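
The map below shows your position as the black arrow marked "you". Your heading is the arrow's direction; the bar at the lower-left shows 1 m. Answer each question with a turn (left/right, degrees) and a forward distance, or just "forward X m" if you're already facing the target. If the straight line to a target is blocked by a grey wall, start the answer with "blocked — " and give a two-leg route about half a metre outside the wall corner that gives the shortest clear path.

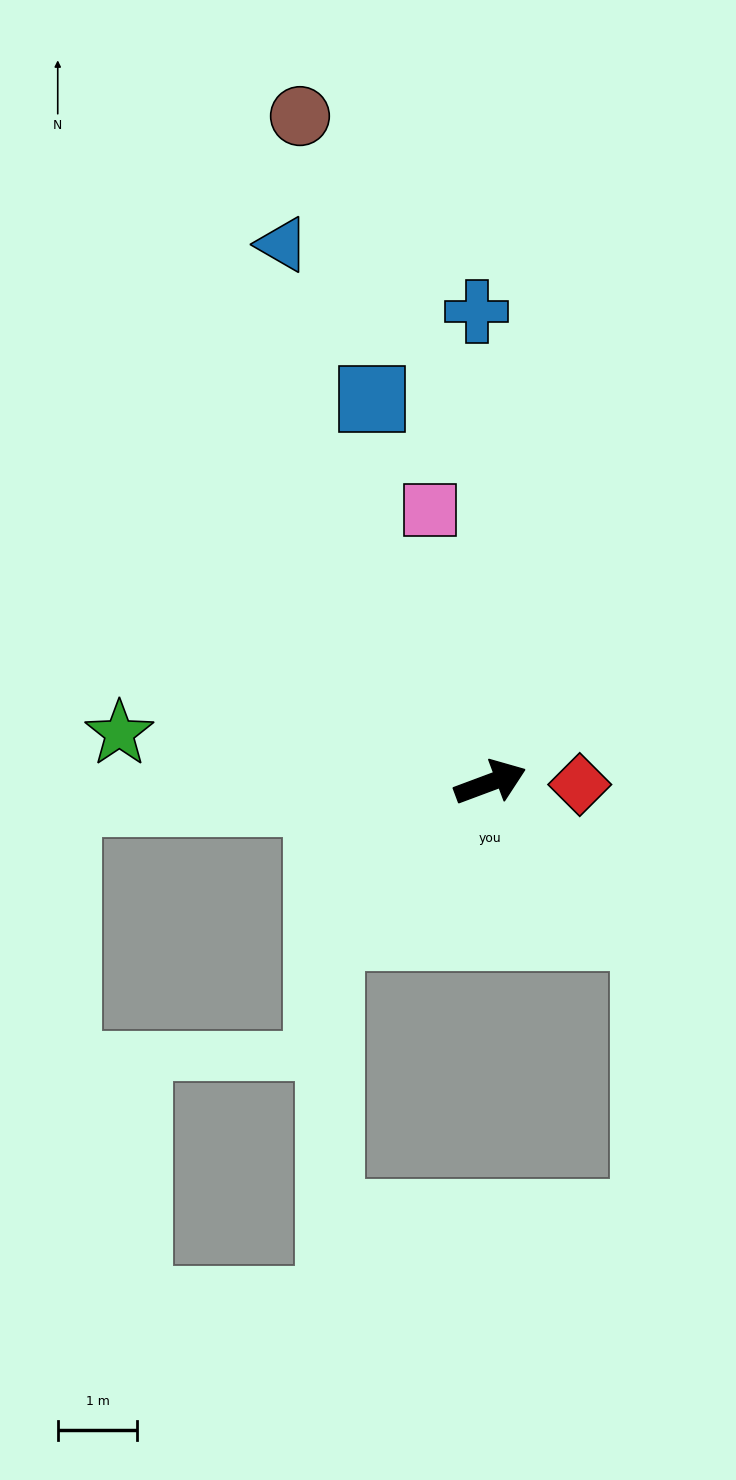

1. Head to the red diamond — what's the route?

turn right 22°, forward 1.1 m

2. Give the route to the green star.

turn left 152°, forward 4.7 m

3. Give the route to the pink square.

turn left 82°, forward 3.5 m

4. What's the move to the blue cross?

turn left 71°, forward 5.9 m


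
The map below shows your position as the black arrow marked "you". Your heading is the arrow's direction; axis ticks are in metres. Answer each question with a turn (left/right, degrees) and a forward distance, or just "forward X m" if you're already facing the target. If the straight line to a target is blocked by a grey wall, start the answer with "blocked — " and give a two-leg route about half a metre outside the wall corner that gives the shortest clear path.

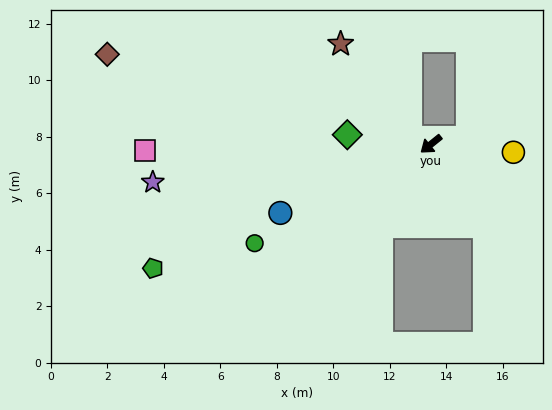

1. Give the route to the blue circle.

turn right 14°, forward 5.9 m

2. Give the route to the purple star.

turn right 31°, forward 9.9 m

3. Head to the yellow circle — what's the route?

turn left 136°, forward 2.9 m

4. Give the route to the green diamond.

turn right 45°, forward 3.0 m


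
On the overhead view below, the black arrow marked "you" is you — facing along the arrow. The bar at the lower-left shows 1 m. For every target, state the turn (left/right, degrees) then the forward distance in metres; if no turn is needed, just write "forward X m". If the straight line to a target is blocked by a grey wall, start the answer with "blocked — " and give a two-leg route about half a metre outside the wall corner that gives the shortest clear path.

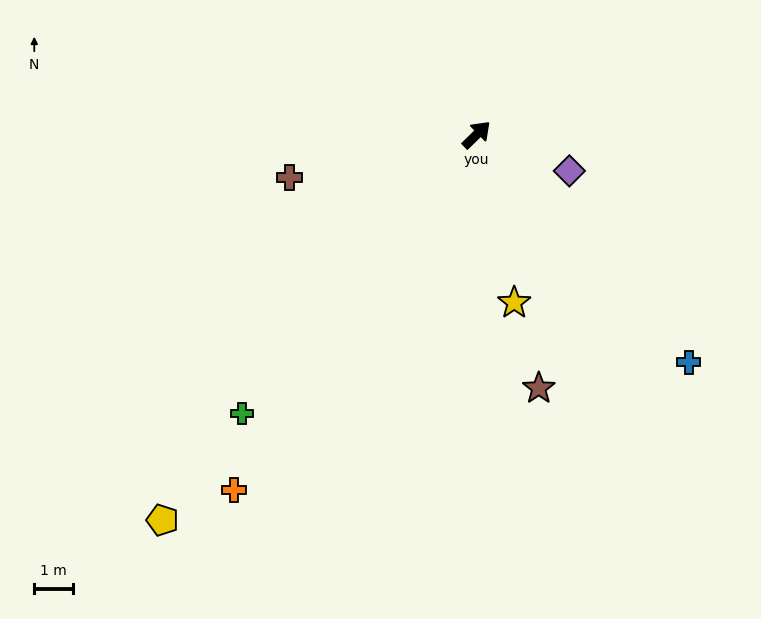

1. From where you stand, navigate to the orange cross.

turn right 169°, forward 11.1 m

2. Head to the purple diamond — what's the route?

turn right 66°, forward 2.6 m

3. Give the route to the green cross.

turn right 174°, forward 9.4 m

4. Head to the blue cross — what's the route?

turn right 91°, forward 8.1 m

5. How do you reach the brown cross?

turn left 149°, forward 5.0 m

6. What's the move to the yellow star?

turn right 122°, forward 4.5 m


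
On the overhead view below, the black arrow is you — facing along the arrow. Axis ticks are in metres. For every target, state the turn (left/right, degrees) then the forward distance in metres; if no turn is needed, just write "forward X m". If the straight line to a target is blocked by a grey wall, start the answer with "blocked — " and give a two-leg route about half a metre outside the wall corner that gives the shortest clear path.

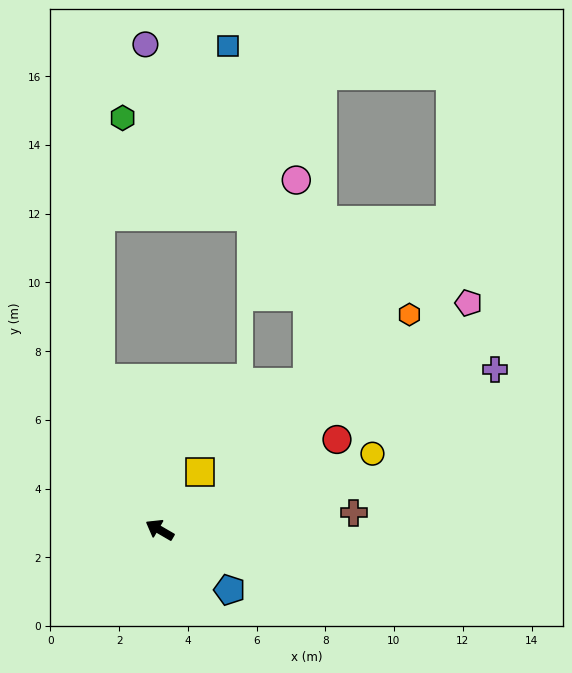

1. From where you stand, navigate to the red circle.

turn right 123°, forward 5.8 m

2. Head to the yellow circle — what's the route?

turn right 130°, forward 6.6 m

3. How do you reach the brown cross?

turn right 145°, forward 5.7 m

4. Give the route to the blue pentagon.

turn left 170°, forward 2.7 m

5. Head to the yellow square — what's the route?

turn right 95°, forward 2.0 m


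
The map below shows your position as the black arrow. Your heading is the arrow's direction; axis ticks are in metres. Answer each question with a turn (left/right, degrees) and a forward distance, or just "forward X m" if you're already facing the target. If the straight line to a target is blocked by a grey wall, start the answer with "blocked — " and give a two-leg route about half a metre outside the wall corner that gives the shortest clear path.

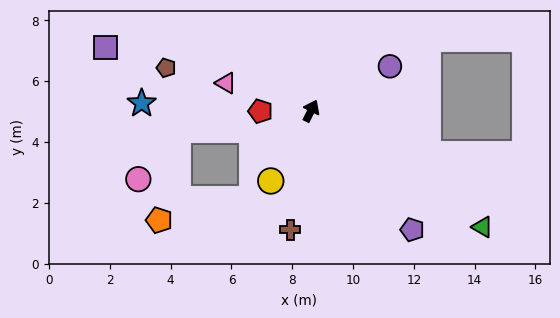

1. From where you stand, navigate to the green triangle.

turn right 98°, forward 6.8 m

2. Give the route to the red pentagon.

turn left 117°, forward 1.7 m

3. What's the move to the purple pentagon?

turn right 113°, forward 5.1 m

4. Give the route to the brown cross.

turn right 164°, forward 4.0 m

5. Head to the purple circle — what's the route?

turn right 34°, forward 3.0 m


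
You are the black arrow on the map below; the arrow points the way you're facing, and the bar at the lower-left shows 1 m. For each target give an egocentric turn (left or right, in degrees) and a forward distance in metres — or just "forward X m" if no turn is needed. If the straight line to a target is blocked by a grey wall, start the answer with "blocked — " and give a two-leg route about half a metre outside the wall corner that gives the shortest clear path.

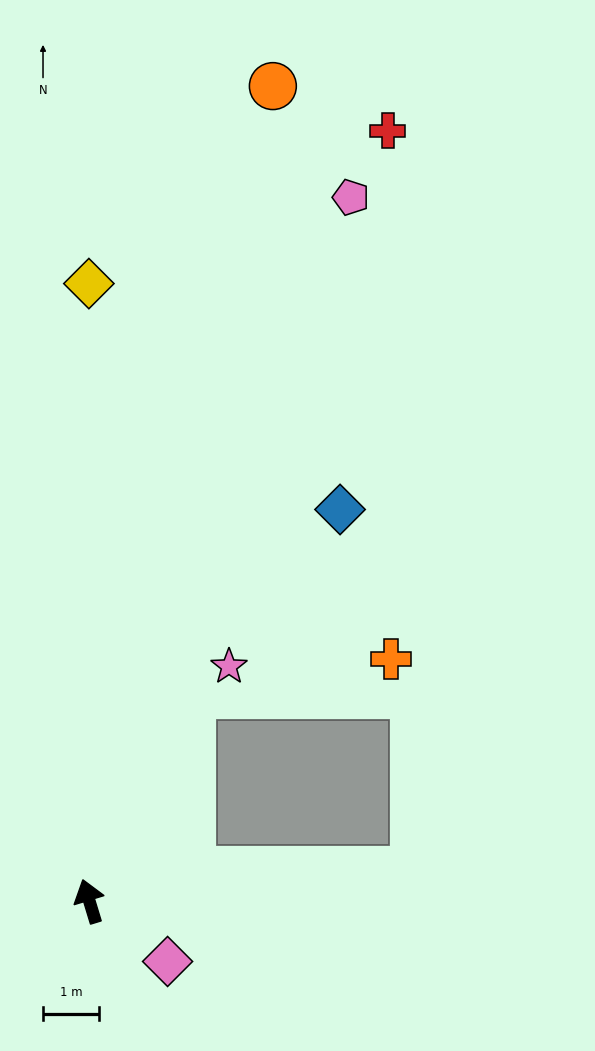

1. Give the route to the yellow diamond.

turn right 17°, forward 11.0 m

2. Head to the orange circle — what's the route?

turn right 30°, forward 14.9 m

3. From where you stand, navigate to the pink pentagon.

turn right 37°, forward 13.4 m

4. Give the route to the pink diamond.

turn right 145°, forward 1.8 m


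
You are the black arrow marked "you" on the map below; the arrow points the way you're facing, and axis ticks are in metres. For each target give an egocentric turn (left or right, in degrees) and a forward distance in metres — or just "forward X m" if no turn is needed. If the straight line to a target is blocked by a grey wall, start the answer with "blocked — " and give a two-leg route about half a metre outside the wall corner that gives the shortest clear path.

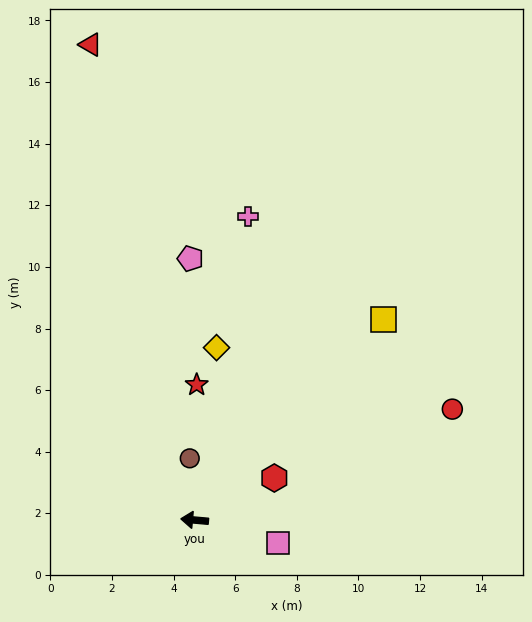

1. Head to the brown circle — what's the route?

turn right 80°, forward 2.0 m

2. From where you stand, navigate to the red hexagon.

turn right 147°, forward 2.9 m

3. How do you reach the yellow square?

turn right 128°, forward 8.9 m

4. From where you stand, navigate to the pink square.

turn left 170°, forward 2.8 m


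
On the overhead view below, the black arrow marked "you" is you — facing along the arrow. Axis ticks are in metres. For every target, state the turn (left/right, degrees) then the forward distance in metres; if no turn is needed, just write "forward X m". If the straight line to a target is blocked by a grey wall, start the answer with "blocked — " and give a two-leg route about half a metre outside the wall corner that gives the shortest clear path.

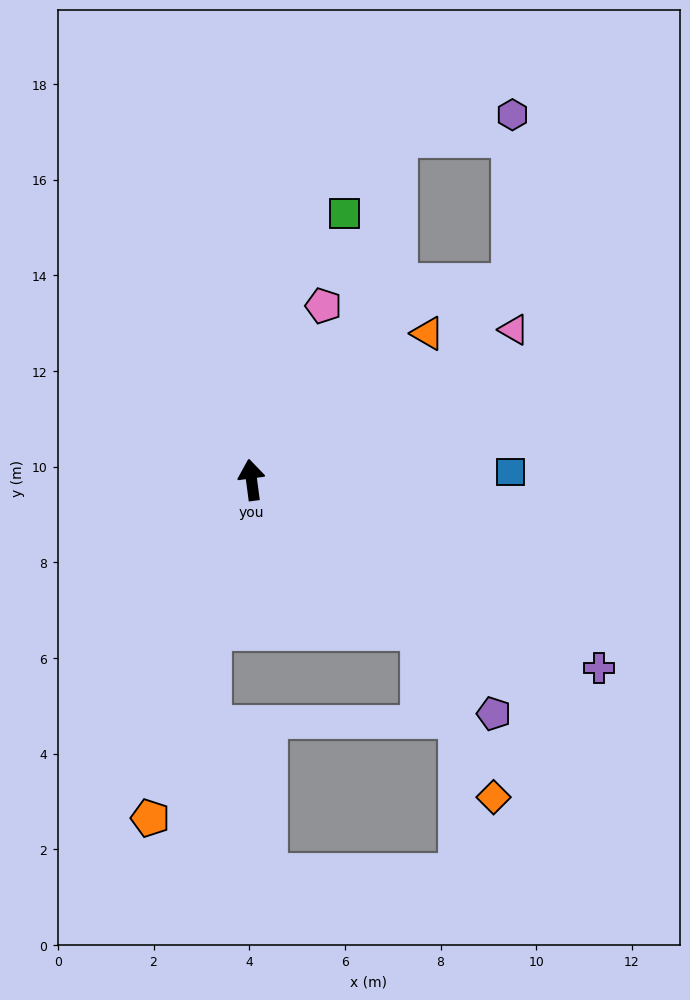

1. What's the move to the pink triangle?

turn right 68°, forward 6.3 m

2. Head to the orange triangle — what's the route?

turn right 58°, forward 4.8 m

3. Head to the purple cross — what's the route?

turn right 126°, forward 8.3 m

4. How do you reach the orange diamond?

blocked — turn right 139°, forward 4.7 m, then turn right 25°, forward 3.8 m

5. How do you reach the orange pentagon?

turn left 156°, forward 7.4 m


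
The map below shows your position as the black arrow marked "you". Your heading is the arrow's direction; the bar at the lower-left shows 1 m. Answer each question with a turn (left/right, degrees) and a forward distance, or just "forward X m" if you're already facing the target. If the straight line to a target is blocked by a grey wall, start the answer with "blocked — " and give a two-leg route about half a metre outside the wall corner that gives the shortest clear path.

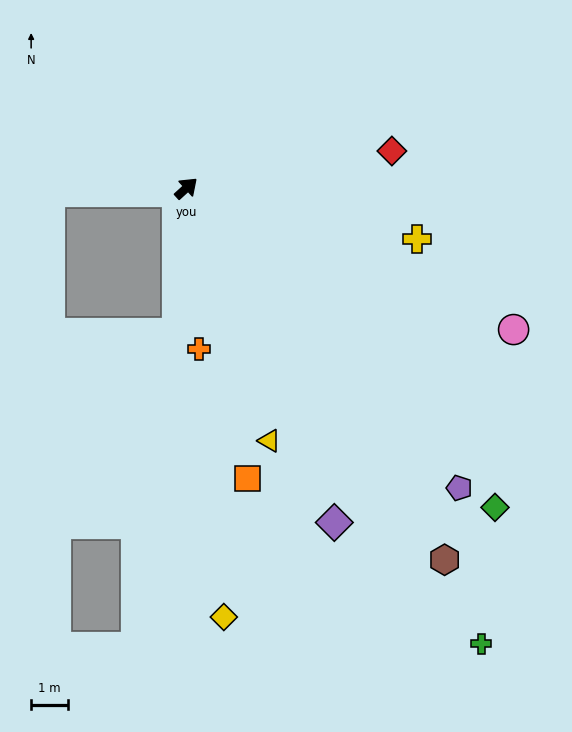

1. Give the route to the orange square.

turn right 120°, forward 8.2 m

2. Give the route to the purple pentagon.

turn right 90°, forward 11.1 m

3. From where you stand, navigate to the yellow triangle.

turn right 114°, forward 7.3 m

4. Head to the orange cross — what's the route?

turn right 128°, forward 4.4 m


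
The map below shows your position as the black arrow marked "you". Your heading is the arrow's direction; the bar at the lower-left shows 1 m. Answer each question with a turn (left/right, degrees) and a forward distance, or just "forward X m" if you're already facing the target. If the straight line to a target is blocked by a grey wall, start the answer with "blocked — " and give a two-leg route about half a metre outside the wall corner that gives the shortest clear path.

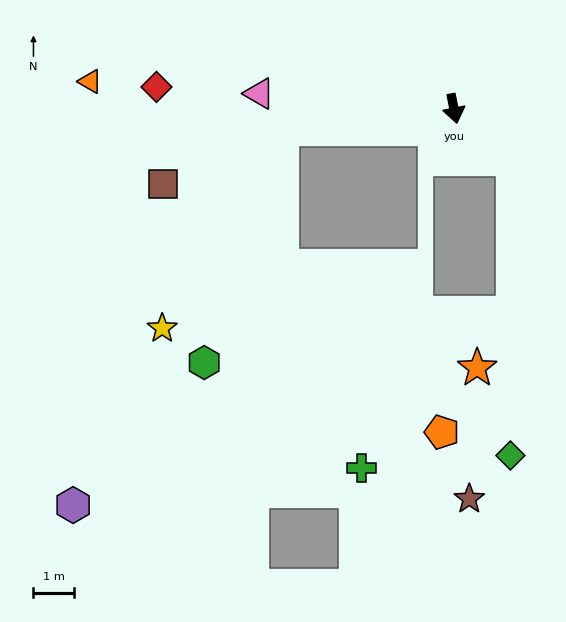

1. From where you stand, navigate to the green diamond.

blocked — turn left 38°, forward 1.9 m, then turn right 50°, forward 7.3 m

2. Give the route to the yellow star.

blocked — turn right 95°, forward 4.3 m, then turn left 53°, forward 5.7 m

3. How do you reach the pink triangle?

turn right 106°, forward 4.8 m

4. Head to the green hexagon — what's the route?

blocked — turn right 95°, forward 4.3 m, then turn left 65°, forward 6.1 m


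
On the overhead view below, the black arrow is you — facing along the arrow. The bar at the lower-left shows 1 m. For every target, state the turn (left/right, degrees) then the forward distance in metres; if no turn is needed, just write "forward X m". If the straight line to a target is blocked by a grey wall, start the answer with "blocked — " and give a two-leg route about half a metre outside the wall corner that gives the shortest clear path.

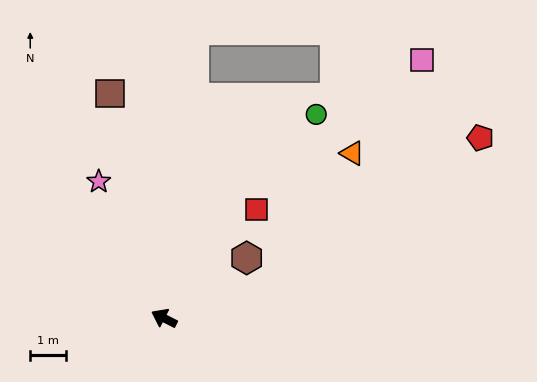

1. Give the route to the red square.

turn right 104°, forward 4.1 m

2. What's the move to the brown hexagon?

turn right 117°, forward 2.9 m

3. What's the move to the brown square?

turn right 50°, forward 6.6 m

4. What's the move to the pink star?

turn right 38°, forward 4.3 m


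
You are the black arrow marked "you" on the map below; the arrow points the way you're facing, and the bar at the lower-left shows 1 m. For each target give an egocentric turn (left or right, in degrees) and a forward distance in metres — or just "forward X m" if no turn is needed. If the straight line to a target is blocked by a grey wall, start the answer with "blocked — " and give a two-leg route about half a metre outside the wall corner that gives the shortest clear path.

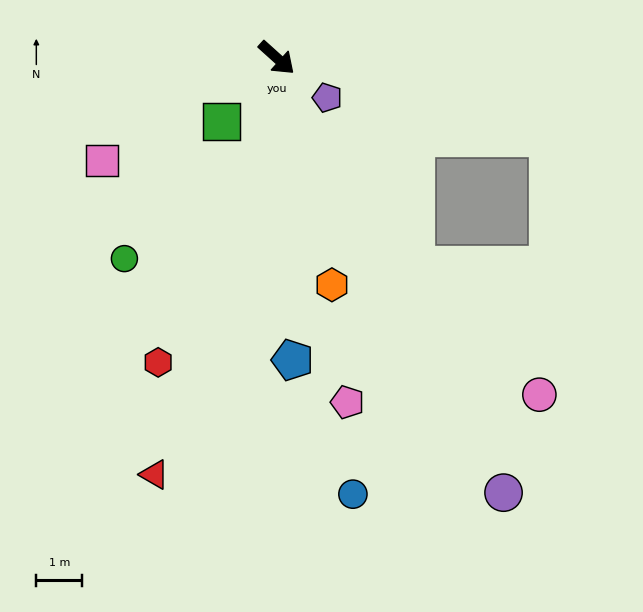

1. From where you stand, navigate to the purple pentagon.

turn left 4°, forward 1.4 m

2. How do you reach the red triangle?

turn right 64°, forward 9.5 m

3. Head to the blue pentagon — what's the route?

turn right 45°, forward 6.6 m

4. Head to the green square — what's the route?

turn right 89°, forward 1.8 m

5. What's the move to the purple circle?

turn right 20°, forward 10.7 m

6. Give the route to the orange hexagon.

turn right 34°, forward 5.1 m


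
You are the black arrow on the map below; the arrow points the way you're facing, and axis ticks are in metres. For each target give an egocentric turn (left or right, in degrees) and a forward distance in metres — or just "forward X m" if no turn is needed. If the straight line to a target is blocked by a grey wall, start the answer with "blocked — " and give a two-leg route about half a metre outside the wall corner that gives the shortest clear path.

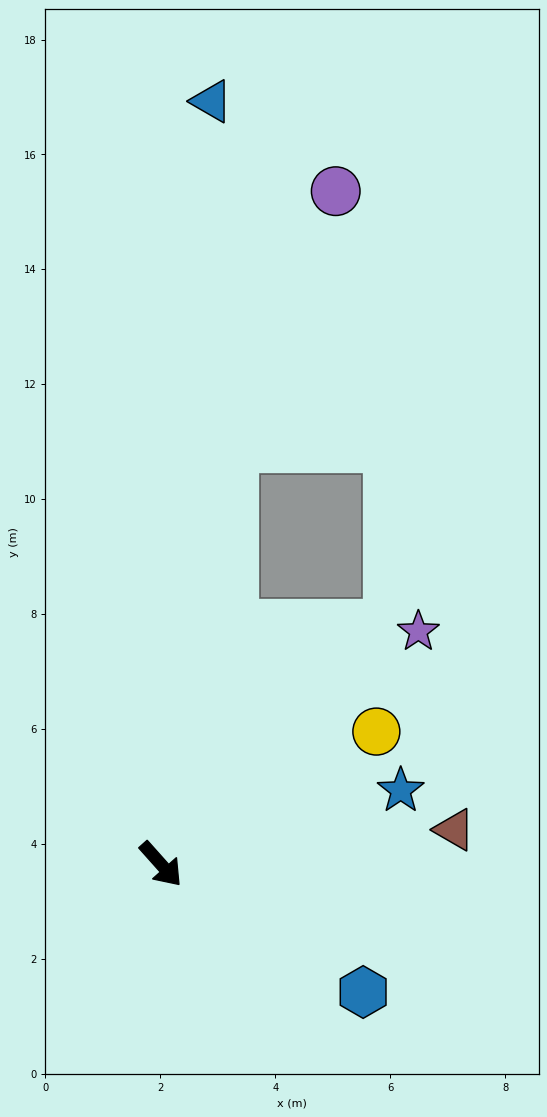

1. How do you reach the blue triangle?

turn left 134°, forward 13.3 m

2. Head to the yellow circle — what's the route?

turn left 80°, forward 4.4 m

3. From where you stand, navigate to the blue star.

turn left 65°, forward 4.4 m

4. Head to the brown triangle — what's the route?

turn left 55°, forward 5.1 m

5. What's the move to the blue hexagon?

turn left 16°, forward 4.2 m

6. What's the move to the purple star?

turn left 90°, forward 6.0 m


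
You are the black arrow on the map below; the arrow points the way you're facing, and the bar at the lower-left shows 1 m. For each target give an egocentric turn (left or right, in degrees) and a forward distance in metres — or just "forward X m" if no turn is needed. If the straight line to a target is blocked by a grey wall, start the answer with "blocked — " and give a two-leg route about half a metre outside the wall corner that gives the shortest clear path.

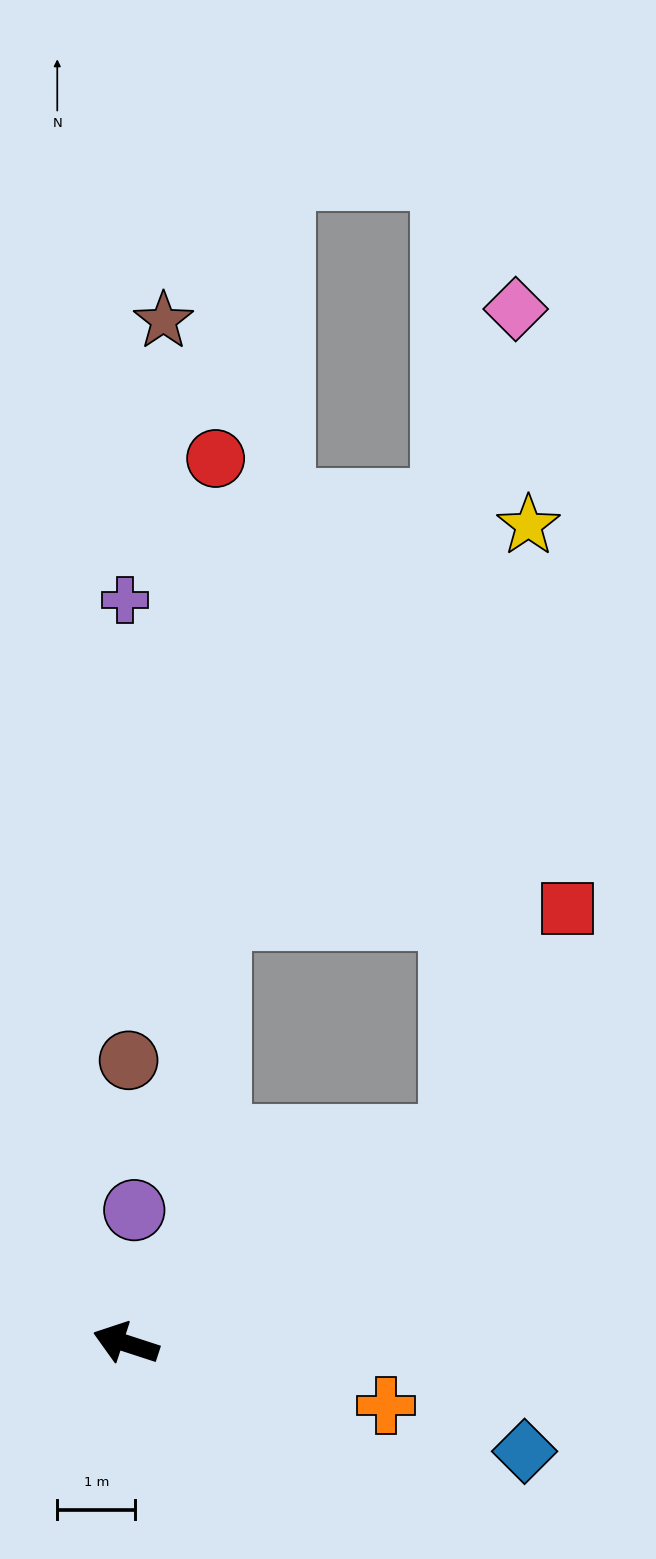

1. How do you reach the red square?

blocked — turn right 130°, forward 4.9 m, then turn left 31°, forward 3.3 m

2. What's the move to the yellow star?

blocked — turn right 130°, forward 4.9 m, then turn left 51°, forward 7.9 m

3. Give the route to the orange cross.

turn right 175°, forward 3.4 m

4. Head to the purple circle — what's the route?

turn right 76°, forward 1.7 m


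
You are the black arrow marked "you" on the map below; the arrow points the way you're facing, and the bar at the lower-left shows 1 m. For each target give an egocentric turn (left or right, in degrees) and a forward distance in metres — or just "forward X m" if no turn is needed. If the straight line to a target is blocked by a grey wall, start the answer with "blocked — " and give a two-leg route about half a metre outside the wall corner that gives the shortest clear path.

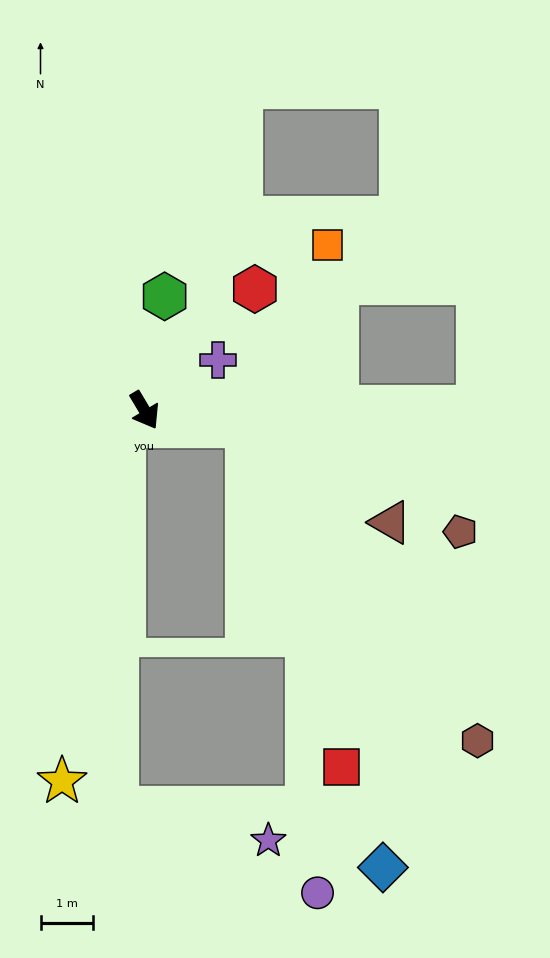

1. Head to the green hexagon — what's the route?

turn left 139°, forward 2.2 m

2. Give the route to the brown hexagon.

blocked — turn left 51°, forward 2.0 m, then turn right 46°, forward 7.5 m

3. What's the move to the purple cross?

turn left 94°, forward 1.7 m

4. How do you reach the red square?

blocked — turn left 51°, forward 2.0 m, then turn right 66°, forward 6.8 m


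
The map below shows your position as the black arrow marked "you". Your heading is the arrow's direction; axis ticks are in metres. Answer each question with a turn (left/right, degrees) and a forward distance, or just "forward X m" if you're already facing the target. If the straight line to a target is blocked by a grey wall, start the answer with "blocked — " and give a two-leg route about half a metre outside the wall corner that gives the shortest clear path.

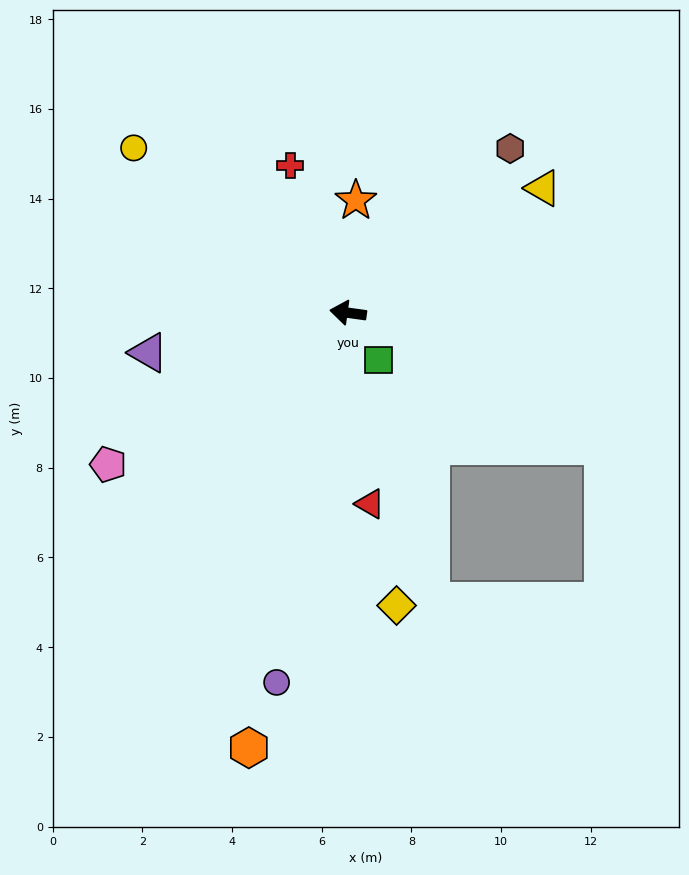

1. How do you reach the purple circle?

turn left 87°, forward 8.4 m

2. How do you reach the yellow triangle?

turn right 140°, forward 5.2 m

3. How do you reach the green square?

turn left 131°, forward 1.3 m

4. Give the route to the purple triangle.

turn left 19°, forward 4.5 m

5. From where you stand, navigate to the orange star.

turn right 86°, forward 2.5 m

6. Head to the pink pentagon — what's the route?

turn left 40°, forward 6.3 m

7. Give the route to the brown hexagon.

turn right 127°, forward 5.1 m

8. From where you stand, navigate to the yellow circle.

turn right 30°, forward 6.0 m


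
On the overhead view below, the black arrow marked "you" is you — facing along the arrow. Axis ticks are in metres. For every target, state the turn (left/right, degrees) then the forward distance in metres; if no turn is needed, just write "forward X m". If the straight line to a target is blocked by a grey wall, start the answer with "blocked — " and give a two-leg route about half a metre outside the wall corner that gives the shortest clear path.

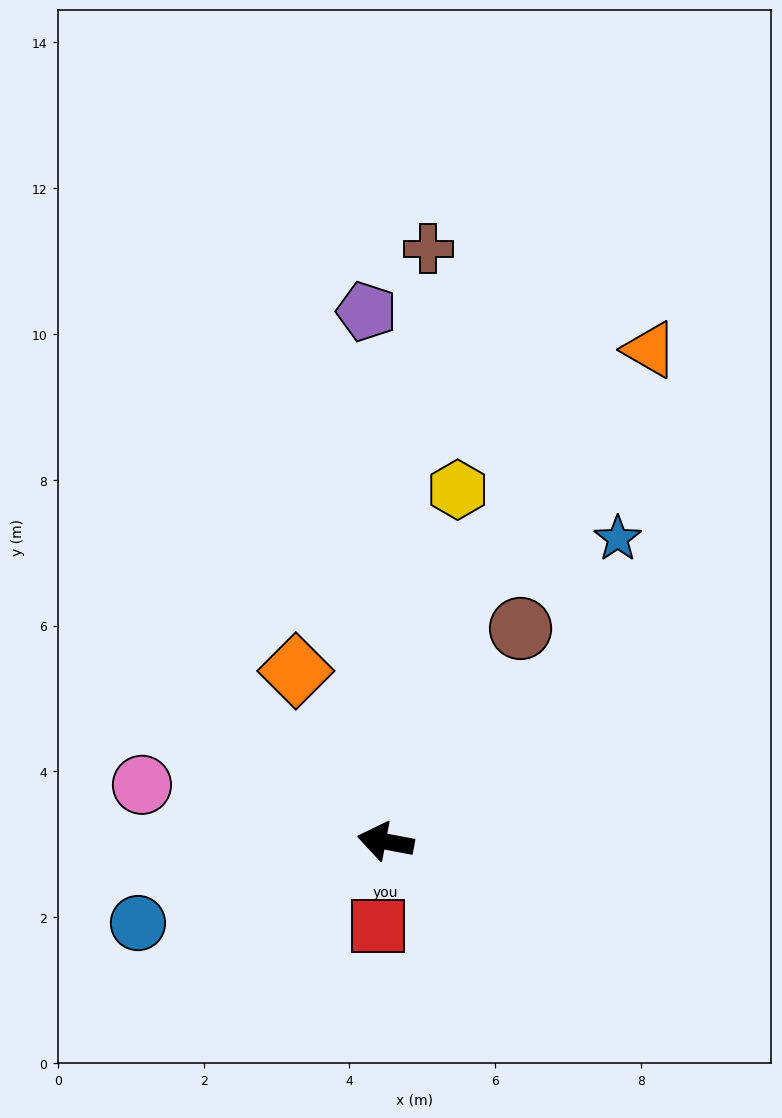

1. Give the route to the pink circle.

turn right 2°, forward 3.4 m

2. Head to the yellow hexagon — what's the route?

turn right 91°, forward 4.9 m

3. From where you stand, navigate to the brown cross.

turn right 83°, forward 8.2 m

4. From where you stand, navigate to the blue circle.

turn left 29°, forward 3.6 m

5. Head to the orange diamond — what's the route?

turn right 52°, forward 2.6 m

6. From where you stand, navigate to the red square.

turn left 95°, forward 1.2 m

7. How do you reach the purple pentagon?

turn right 77°, forward 7.3 m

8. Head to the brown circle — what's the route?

turn right 112°, forward 3.5 m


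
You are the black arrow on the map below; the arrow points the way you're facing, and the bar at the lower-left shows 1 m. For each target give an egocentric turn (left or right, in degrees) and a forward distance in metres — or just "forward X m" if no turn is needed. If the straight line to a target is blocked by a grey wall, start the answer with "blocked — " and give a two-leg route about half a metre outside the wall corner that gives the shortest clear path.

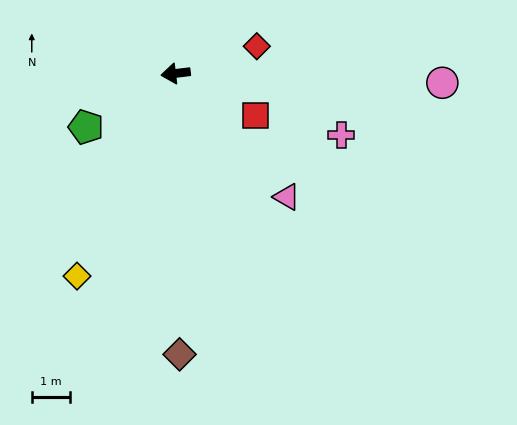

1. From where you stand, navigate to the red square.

turn left 145°, forward 2.4 m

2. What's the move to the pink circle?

turn left 171°, forward 7.0 m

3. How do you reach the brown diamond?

turn left 84°, forward 7.4 m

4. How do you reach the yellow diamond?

turn left 57°, forward 5.9 m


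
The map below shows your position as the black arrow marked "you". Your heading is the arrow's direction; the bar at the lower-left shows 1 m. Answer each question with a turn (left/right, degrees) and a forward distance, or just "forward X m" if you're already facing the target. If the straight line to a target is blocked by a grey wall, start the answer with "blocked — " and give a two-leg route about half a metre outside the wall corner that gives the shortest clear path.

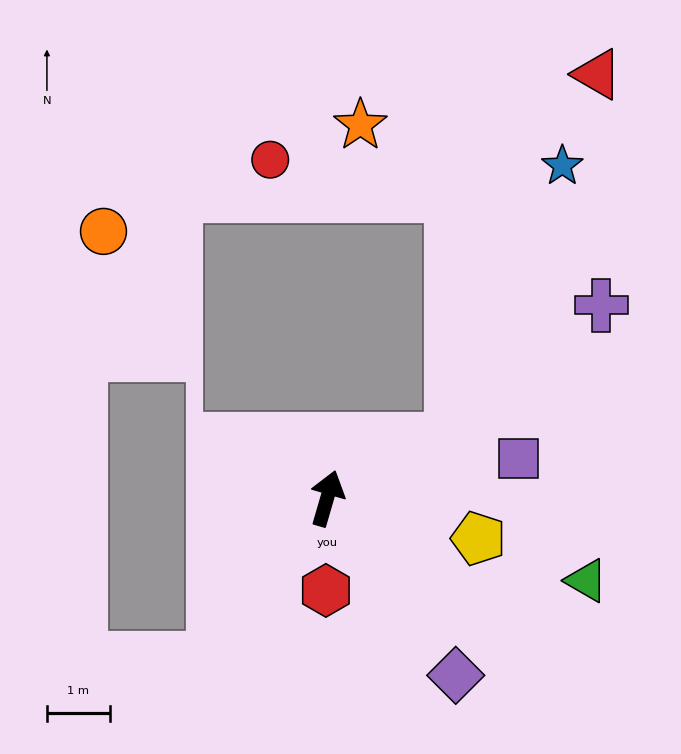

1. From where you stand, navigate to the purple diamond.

turn right 128°, forward 3.5 m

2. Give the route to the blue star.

blocked — turn right 48°, forward 2.2 m, then turn left 42°, forward 4.7 m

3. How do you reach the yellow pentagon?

turn right 89°, forward 2.5 m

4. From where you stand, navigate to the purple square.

turn right 62°, forward 3.1 m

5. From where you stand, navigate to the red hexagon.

turn right 165°, forward 1.5 m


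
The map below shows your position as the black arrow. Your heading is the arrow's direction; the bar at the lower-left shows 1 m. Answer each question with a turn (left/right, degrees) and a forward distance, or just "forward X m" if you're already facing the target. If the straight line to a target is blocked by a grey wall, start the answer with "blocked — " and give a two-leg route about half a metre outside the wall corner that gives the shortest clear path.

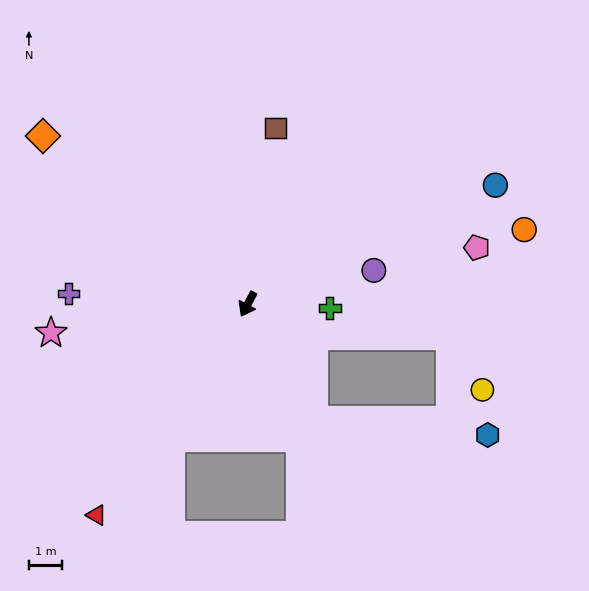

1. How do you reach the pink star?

turn right 54°, forward 6.0 m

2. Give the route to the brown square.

turn right 161°, forward 5.4 m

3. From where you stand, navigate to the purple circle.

turn left 133°, forward 3.9 m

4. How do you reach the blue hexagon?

blocked — turn left 58°, forward 4.0 m, then turn left 55°, forward 5.2 m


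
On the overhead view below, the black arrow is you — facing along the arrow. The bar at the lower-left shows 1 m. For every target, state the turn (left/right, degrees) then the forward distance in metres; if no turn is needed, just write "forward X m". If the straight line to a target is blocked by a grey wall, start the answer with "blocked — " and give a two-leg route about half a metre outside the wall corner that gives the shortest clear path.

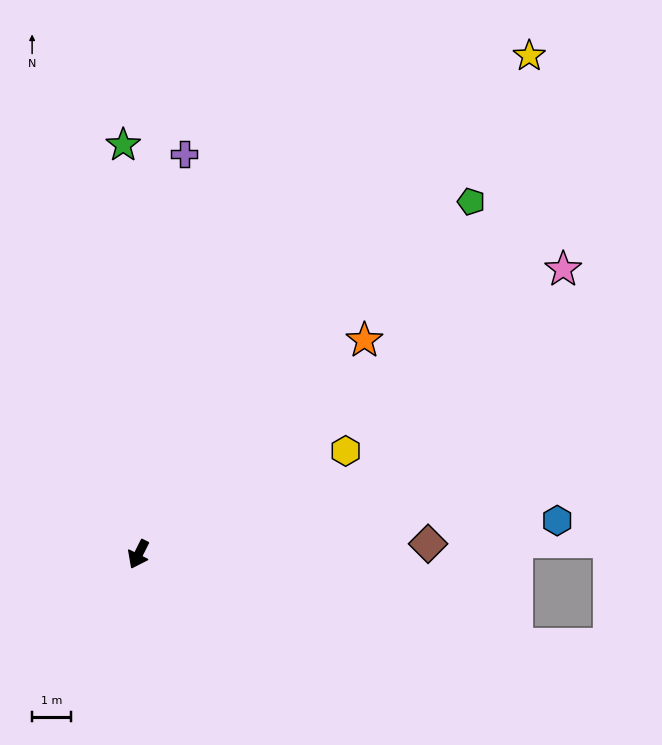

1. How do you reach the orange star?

turn left 160°, forward 8.1 m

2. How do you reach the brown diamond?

turn left 119°, forward 7.5 m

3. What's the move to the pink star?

turn left 151°, forward 13.2 m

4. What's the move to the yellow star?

turn left 169°, forward 16.4 m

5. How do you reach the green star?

turn right 151°, forward 10.6 m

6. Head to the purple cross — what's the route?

turn right 160°, forward 10.4 m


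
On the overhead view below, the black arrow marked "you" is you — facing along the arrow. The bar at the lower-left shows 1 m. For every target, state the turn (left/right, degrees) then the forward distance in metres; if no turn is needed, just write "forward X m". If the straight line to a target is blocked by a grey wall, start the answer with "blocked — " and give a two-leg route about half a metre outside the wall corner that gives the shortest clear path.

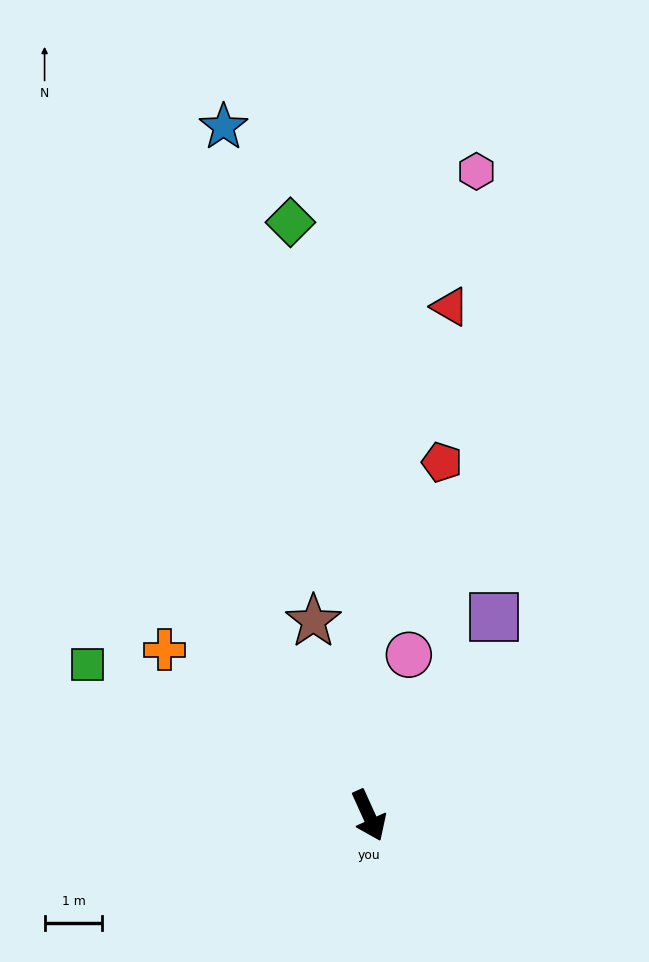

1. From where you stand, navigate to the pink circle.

turn left 142°, forward 2.9 m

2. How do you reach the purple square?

turn left 123°, forward 4.1 m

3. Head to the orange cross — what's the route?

turn right 153°, forward 4.5 m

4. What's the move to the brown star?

turn left 172°, forward 3.5 m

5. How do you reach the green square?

turn right 143°, forward 5.5 m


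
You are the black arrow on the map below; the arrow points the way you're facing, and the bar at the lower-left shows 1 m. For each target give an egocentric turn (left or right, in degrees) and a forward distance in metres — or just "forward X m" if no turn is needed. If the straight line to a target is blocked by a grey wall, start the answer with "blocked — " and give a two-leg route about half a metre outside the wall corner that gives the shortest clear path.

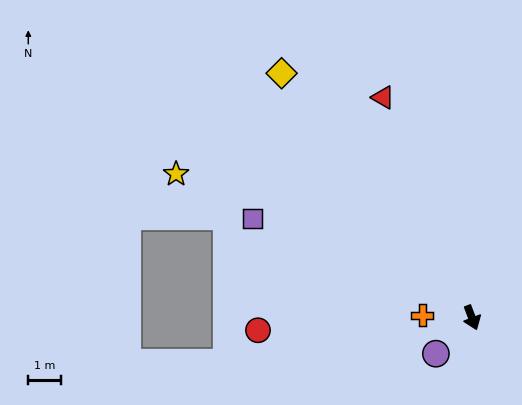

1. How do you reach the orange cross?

turn right 114°, forward 1.5 m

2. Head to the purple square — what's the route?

turn right 135°, forward 7.5 m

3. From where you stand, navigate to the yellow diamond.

turn right 163°, forward 9.6 m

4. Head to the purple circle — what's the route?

turn right 66°, forward 1.6 m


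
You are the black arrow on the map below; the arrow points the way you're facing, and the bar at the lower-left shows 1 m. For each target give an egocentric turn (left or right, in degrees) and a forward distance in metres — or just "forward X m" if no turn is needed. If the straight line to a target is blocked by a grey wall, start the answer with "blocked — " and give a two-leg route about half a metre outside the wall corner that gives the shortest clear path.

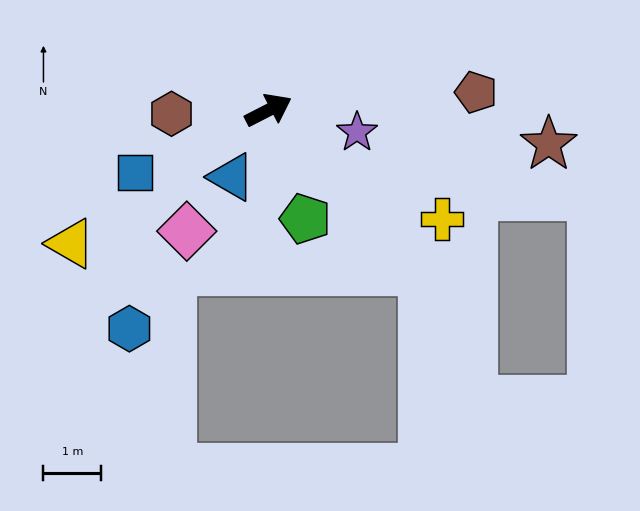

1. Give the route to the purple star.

turn right 41°, forward 1.6 m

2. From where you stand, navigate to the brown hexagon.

turn left 155°, forward 1.7 m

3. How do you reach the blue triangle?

turn right 146°, forward 1.3 m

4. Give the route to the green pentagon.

turn right 98°, forward 2.0 m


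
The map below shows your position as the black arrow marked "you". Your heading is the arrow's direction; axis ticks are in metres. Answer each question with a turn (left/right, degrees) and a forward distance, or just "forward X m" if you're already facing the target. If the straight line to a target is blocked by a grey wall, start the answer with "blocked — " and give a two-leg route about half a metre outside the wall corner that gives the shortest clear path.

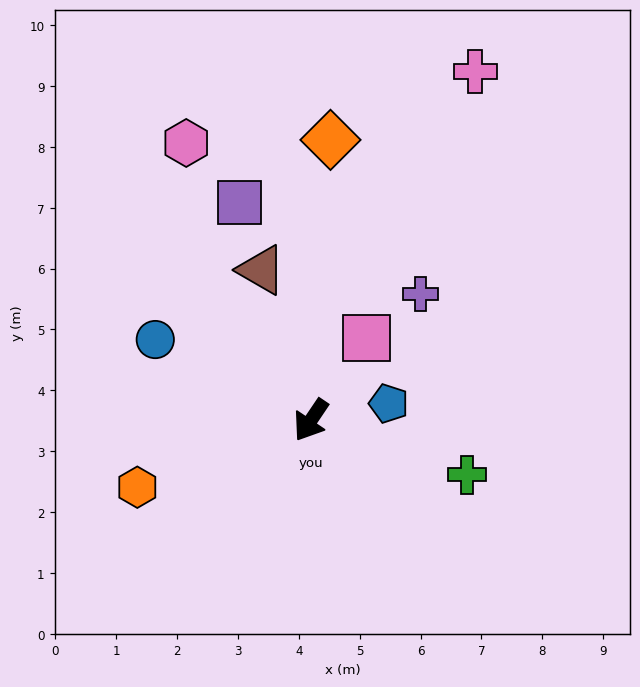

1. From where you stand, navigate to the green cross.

turn left 105°, forward 2.7 m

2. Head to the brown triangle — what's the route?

turn right 128°, forward 2.6 m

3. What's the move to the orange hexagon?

turn right 35°, forward 3.1 m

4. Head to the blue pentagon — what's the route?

turn left 136°, forward 1.3 m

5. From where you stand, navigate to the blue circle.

turn right 83°, forward 2.9 m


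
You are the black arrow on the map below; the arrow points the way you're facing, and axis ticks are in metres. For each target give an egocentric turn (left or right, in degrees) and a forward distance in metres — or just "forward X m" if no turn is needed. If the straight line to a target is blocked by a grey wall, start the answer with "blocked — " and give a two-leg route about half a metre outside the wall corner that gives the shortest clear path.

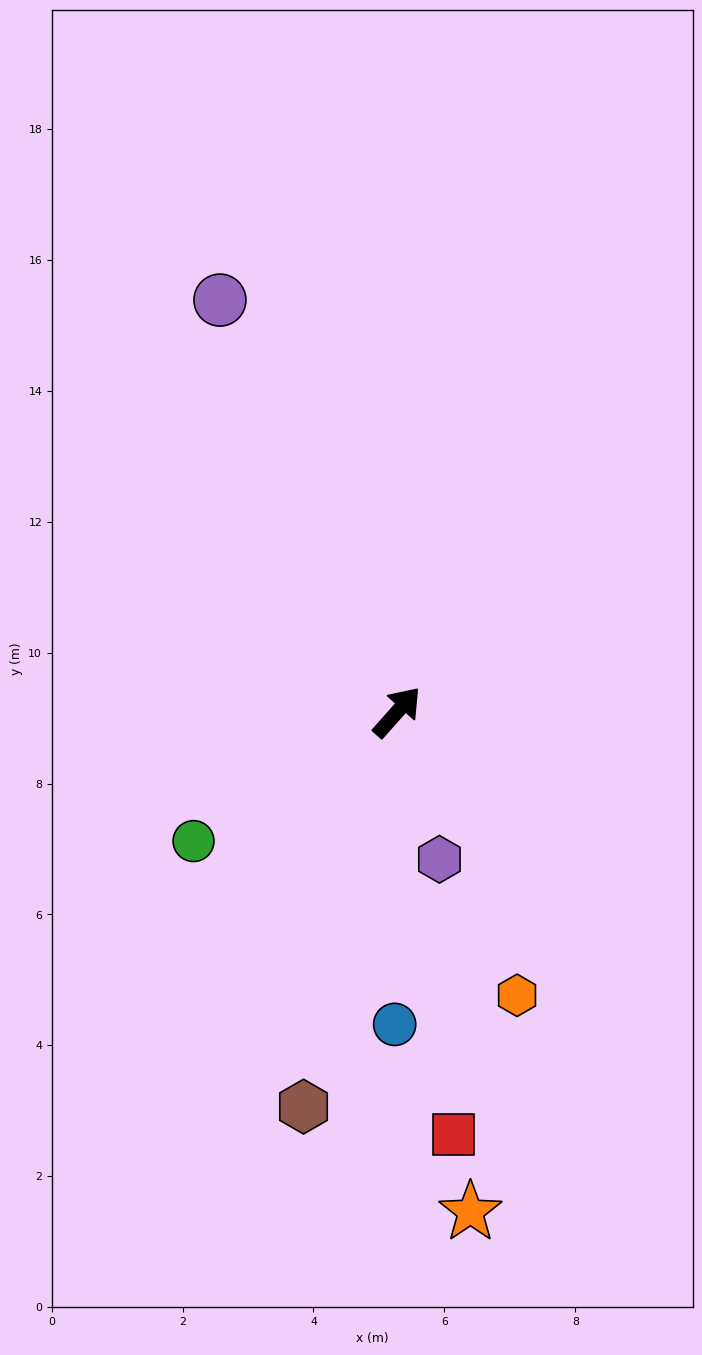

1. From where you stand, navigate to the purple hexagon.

turn right 122°, forward 2.3 m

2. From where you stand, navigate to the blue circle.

turn right 139°, forward 4.8 m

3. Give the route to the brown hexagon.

turn right 152°, forward 6.2 m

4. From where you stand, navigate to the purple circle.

turn left 65°, forward 6.8 m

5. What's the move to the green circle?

turn left 164°, forward 3.7 m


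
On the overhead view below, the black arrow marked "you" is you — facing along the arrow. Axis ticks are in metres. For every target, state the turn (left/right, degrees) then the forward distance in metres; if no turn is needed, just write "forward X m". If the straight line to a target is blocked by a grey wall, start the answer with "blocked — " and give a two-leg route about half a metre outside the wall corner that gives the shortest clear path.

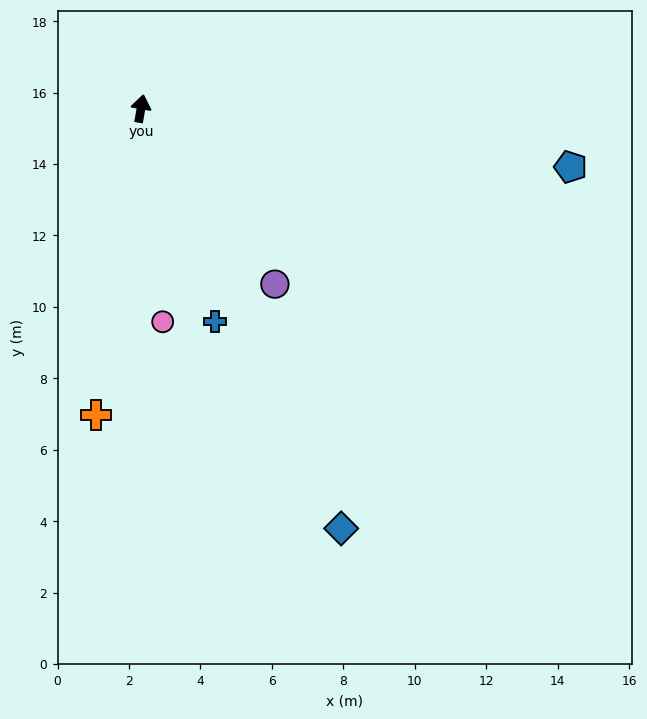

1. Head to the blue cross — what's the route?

turn right 151°, forward 6.3 m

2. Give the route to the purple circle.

turn right 133°, forward 6.2 m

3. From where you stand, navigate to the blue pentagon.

turn right 88°, forward 12.1 m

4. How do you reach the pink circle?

turn right 164°, forward 6.0 m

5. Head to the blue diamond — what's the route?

turn right 145°, forward 13.0 m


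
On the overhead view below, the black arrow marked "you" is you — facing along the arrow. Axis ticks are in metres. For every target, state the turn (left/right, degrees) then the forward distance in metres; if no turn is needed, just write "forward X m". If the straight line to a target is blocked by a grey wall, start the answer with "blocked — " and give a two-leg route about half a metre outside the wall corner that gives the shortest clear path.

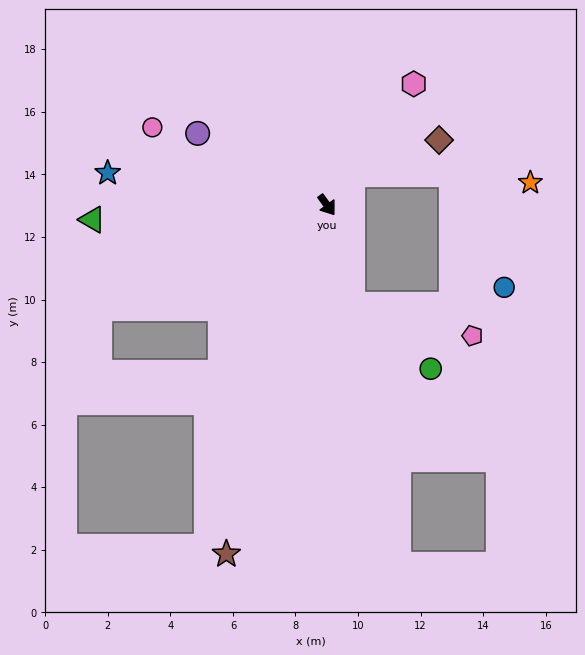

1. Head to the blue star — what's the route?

turn right 134°, forward 7.1 m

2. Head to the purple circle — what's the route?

turn right 155°, forward 4.7 m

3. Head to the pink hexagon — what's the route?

turn left 108°, forward 4.8 m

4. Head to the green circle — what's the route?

blocked — turn right 22°, forward 3.3 m, then turn left 37°, forward 3.2 m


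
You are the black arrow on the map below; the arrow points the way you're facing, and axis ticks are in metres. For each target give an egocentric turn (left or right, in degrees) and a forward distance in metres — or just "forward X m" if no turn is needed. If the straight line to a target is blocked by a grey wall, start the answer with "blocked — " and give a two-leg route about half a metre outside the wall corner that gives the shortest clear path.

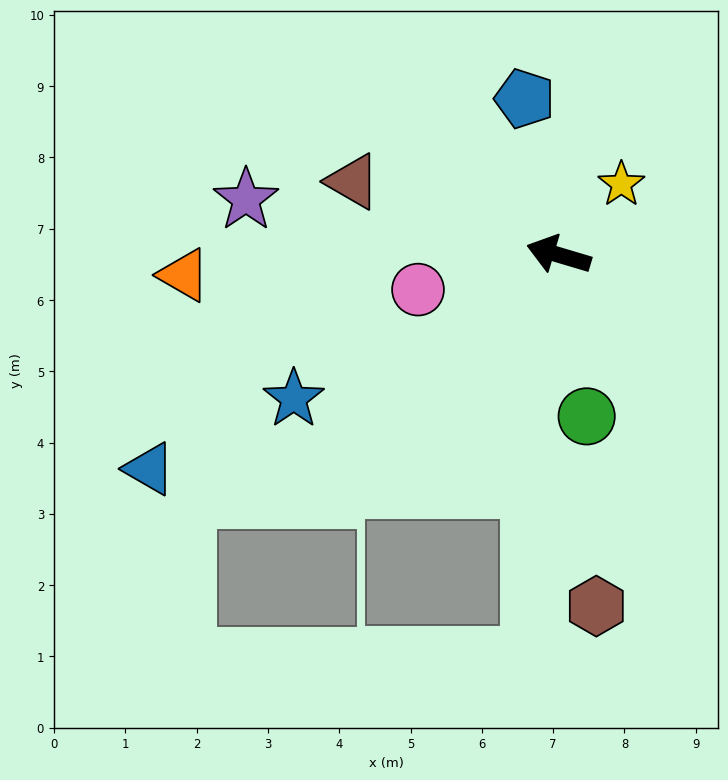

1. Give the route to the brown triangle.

turn right 3°, forward 3.1 m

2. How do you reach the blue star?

turn left 45°, forward 4.2 m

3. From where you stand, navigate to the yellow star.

turn right 115°, forward 1.3 m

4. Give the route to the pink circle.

turn left 30°, forward 2.0 m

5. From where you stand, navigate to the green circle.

turn left 116°, forward 2.3 m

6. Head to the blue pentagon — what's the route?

turn right 61°, forward 2.2 m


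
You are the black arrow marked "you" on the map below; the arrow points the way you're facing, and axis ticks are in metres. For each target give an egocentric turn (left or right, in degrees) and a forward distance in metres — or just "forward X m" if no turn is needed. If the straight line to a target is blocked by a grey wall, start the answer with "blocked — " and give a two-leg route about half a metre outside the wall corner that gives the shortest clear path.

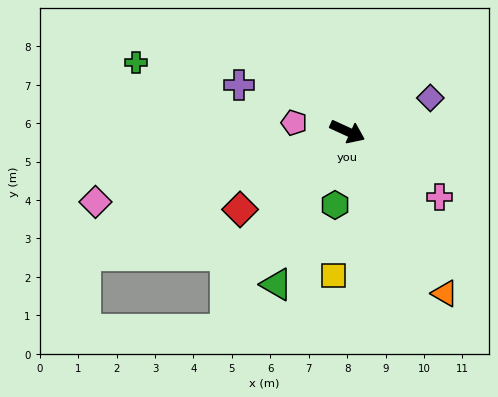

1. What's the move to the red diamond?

turn right 119°, forward 3.5 m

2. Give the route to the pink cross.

turn right 11°, forward 2.9 m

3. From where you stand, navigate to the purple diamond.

turn left 47°, forward 2.3 m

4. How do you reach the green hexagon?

turn right 75°, forward 1.9 m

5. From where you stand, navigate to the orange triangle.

turn right 34°, forward 4.9 m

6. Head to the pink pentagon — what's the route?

turn right 165°, forward 1.4 m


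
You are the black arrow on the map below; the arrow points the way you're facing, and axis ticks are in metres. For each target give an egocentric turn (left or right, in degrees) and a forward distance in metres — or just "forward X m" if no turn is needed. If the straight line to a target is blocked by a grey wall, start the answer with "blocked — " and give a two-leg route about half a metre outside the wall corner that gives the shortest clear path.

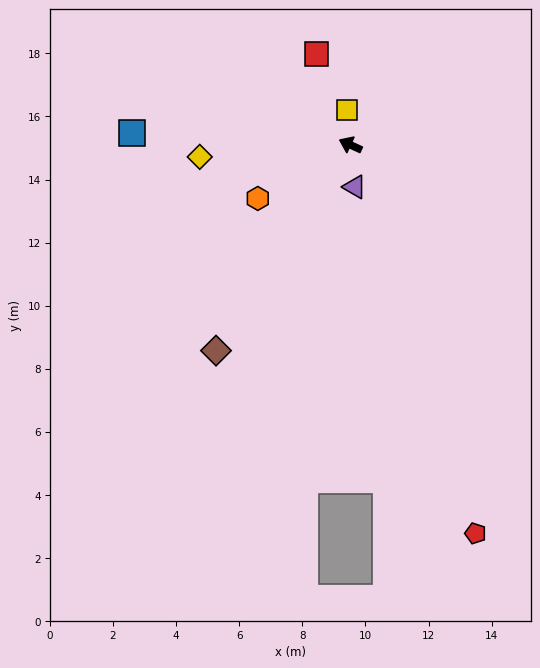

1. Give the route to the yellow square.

turn right 60°, forward 1.1 m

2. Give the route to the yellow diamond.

turn left 29°, forward 4.8 m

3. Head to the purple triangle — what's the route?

turn left 120°, forward 1.3 m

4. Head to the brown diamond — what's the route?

turn left 81°, forward 7.8 m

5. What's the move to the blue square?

turn left 21°, forward 6.9 m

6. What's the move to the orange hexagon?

turn left 55°, forward 3.4 m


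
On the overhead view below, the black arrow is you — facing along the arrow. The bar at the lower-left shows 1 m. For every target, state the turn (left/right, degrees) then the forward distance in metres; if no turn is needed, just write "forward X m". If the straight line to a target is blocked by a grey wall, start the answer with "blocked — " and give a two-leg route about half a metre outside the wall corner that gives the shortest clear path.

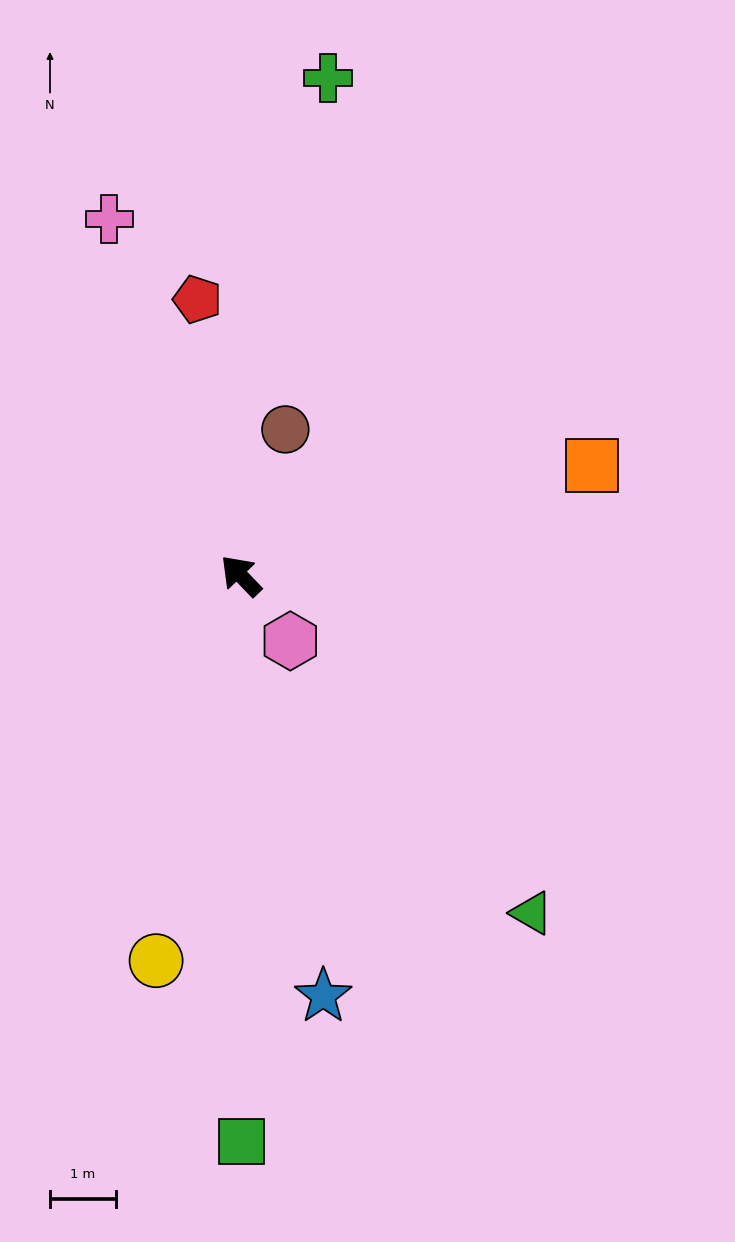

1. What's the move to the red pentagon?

turn right 35°, forward 4.2 m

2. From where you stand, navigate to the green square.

turn left 136°, forward 8.6 m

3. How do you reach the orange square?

turn right 116°, forward 5.6 m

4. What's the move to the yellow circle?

turn left 124°, forward 6.0 m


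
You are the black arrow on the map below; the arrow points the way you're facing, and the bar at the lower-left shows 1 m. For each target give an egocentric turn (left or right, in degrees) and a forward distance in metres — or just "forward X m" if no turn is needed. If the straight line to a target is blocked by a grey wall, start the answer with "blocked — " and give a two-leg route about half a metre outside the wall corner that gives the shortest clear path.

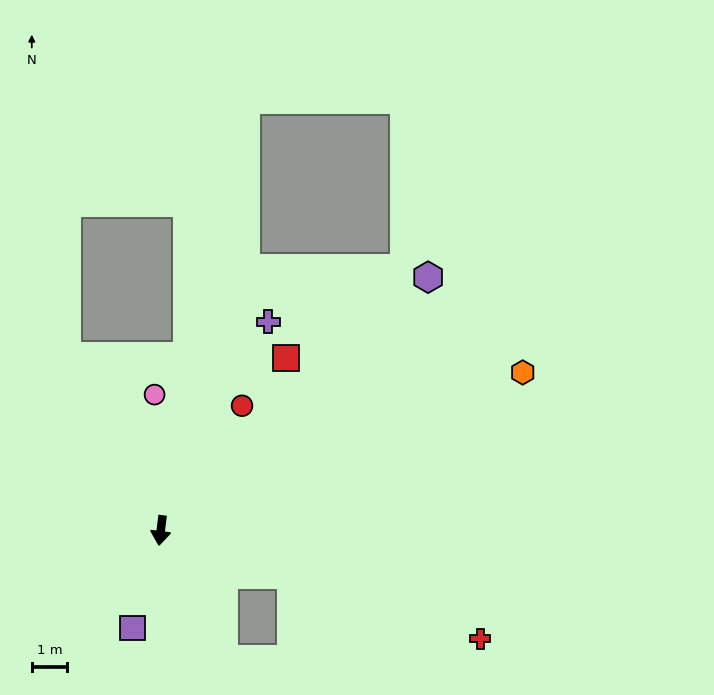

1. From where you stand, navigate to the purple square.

turn right 9°, forward 2.9 m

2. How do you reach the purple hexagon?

turn left 140°, forward 10.4 m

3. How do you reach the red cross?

turn left 78°, forward 9.5 m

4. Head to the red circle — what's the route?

turn left 154°, forward 4.2 m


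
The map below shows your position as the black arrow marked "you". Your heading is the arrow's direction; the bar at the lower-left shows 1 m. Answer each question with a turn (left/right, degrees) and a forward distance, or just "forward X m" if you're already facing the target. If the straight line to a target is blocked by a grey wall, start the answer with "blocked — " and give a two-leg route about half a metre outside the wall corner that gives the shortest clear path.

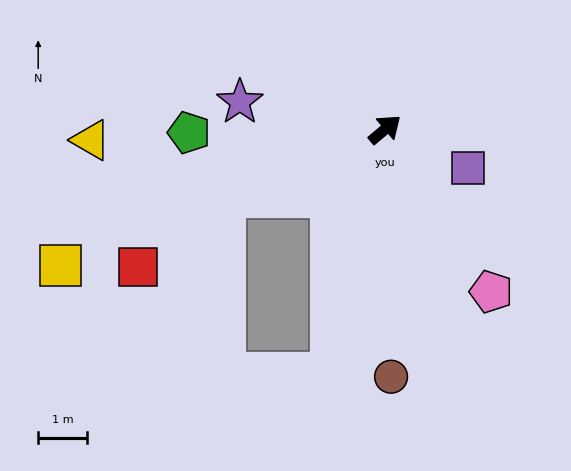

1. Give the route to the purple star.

turn left 129°, forward 3.0 m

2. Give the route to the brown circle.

turn right 129°, forward 5.1 m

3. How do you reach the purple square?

turn right 65°, forward 1.9 m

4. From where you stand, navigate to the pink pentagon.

turn right 97°, forward 4.0 m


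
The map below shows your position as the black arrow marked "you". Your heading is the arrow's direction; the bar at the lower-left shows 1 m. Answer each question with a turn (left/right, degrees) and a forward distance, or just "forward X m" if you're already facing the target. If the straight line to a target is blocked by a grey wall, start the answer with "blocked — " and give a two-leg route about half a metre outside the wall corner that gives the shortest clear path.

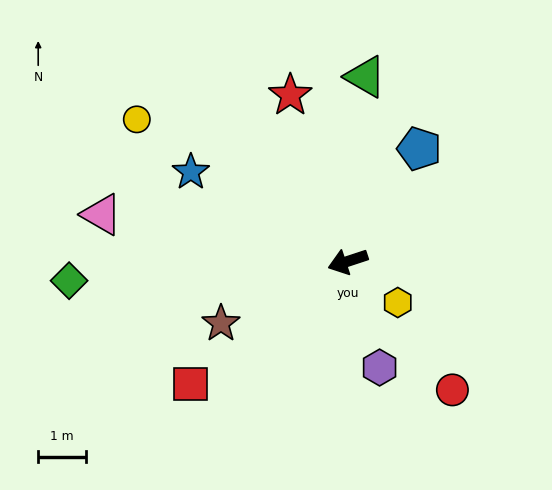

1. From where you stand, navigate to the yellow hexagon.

turn left 122°, forward 1.4 m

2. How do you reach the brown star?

turn left 8°, forward 3.0 m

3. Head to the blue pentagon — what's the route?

turn right 141°, forward 2.8 m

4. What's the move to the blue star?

turn right 48°, forward 3.8 m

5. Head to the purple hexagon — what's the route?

turn left 88°, forward 2.3 m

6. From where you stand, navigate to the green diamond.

turn right 14°, forward 5.9 m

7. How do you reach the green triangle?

turn right 114°, forward 3.9 m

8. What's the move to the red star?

turn right 89°, forward 3.7 m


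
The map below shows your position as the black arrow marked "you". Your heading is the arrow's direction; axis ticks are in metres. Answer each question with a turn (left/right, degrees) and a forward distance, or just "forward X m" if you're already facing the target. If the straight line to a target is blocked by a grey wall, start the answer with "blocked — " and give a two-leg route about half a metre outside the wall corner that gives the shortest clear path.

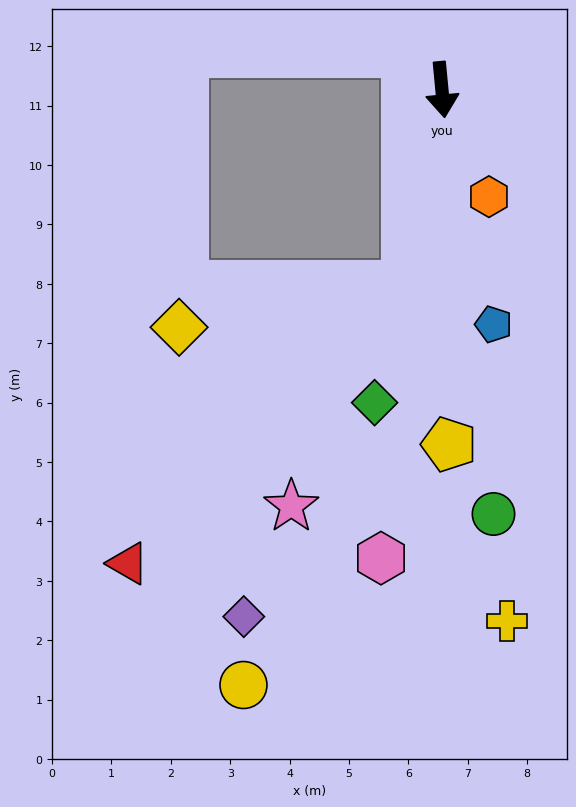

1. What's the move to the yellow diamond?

blocked — turn right 16°, forward 3.4 m, then turn right 69°, forward 3.9 m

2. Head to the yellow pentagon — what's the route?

turn right 4°, forward 6.0 m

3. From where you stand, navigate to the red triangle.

blocked — turn right 16°, forward 3.4 m, then turn right 35°, forward 6.6 m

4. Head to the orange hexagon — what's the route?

turn left 18°, forward 2.0 m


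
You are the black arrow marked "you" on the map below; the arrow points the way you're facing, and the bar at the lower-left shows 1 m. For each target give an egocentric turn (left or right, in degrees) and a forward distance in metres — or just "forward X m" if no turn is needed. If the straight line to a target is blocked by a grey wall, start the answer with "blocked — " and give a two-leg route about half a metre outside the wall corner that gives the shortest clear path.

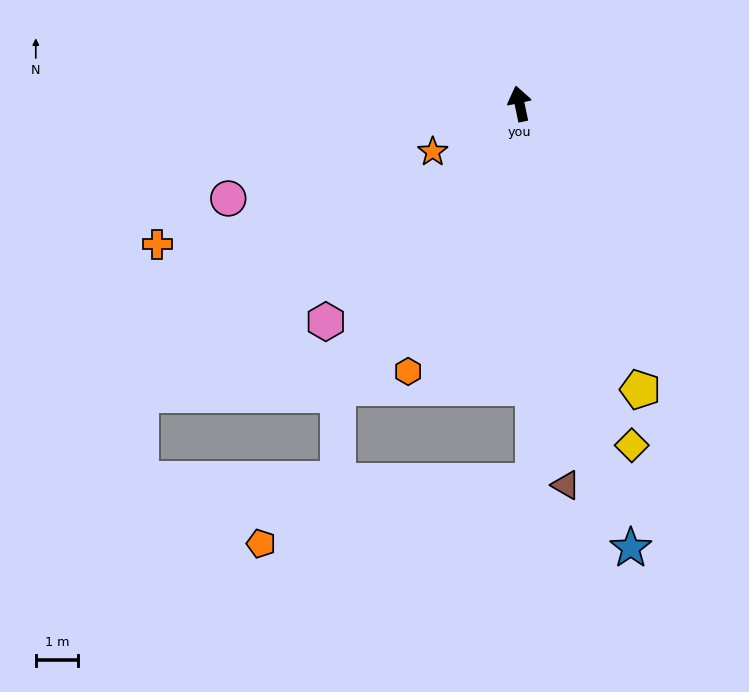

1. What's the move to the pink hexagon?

turn left 126°, forward 6.8 m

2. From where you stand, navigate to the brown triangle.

turn left 175°, forward 9.0 m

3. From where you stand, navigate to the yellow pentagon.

turn right 169°, forward 7.3 m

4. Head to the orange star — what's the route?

turn left 107°, forward 2.3 m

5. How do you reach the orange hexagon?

turn left 145°, forward 6.8 m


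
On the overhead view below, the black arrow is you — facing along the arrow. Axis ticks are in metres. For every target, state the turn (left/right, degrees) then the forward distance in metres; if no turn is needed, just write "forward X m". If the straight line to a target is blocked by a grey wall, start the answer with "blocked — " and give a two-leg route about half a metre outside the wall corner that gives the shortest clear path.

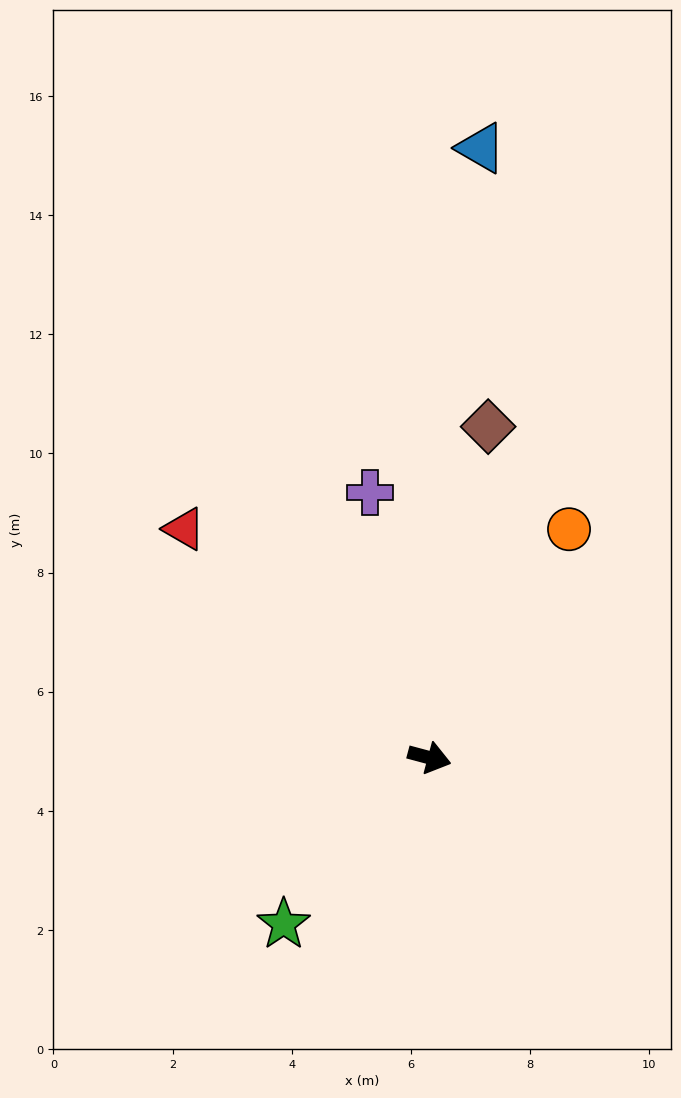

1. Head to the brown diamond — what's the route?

turn left 95°, forward 5.6 m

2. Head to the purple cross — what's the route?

turn left 118°, forward 4.6 m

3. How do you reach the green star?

turn right 116°, forward 3.7 m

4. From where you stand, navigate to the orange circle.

turn left 74°, forward 4.5 m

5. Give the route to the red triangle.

turn left 152°, forward 5.6 m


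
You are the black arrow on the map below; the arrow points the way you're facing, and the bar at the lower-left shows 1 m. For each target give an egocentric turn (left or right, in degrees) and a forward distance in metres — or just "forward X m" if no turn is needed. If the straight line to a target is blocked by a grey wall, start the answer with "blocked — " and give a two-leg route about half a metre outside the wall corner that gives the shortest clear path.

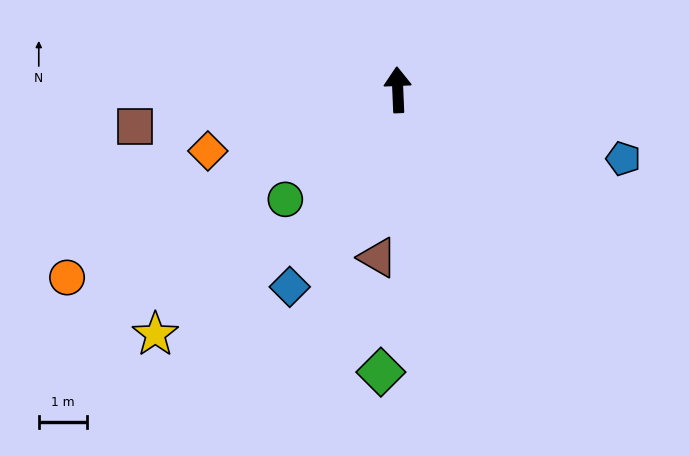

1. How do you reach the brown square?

turn left 96°, forward 5.5 m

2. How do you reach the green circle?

turn left 132°, forward 3.3 m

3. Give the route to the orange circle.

turn left 117°, forward 7.9 m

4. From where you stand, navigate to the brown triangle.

turn left 171°, forward 3.5 m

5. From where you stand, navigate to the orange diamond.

turn left 105°, forward 4.1 m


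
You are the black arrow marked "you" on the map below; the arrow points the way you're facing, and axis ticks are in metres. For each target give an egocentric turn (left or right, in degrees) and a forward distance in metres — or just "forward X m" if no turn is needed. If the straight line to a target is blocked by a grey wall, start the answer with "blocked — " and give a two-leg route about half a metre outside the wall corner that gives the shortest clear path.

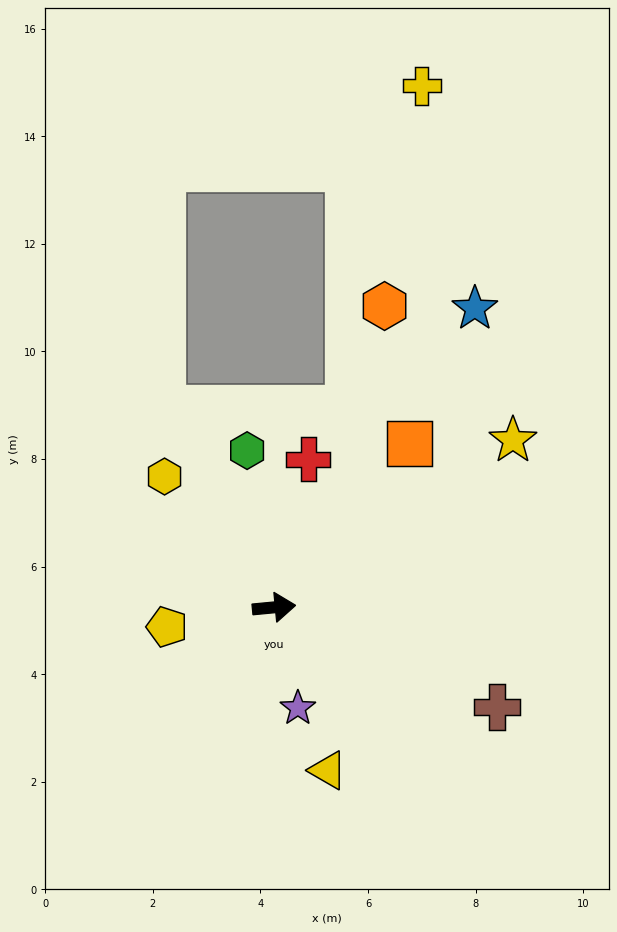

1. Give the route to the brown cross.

turn right 29°, forward 4.5 m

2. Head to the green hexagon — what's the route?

turn left 94°, forward 3.0 m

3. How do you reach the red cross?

turn left 72°, forward 2.8 m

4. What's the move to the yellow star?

turn left 30°, forward 5.4 m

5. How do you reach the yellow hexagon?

turn left 125°, forward 3.2 m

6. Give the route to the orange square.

turn left 45°, forward 4.0 m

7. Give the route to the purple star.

turn right 82°, forward 1.9 m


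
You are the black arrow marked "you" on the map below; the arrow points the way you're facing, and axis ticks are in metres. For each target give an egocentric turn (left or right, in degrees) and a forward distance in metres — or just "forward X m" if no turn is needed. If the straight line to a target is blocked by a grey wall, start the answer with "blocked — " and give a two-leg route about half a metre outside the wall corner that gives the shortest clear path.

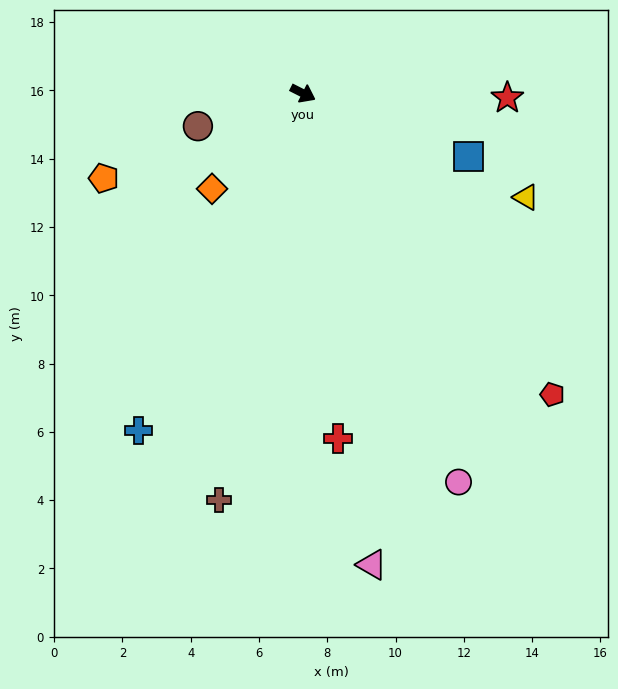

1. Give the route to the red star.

turn left 26°, forward 6.0 m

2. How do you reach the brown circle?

turn right 136°, forward 3.2 m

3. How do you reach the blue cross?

turn right 89°, forward 11.0 m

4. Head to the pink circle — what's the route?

turn right 41°, forward 12.3 m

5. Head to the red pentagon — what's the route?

turn right 24°, forward 11.5 m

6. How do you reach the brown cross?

turn right 75°, forward 12.2 m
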